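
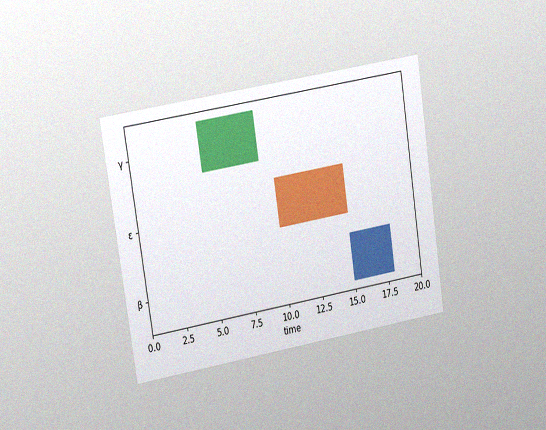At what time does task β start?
15

The chart is tilted about 9° counter-clockwise and viewed slightly from the left, with some photo noise. The β bar begins at t=15.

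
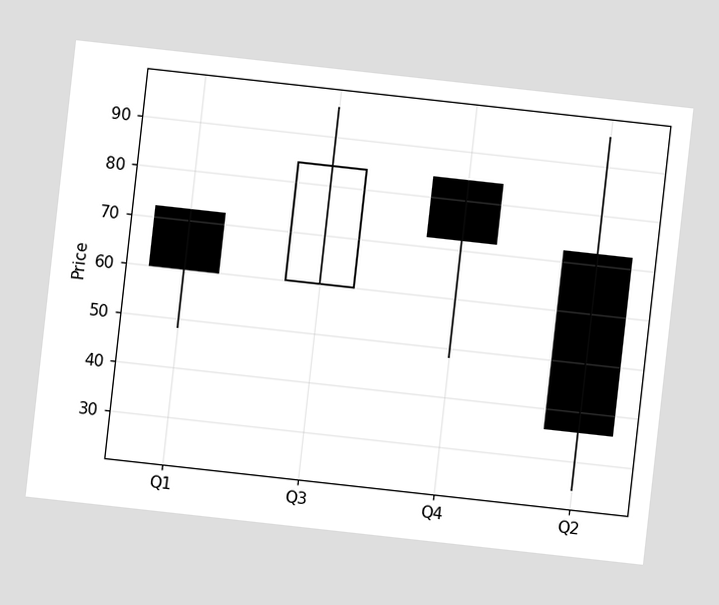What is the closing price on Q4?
The chart is tilted about 6° clockwise. The Q4 candle closes at 72.

72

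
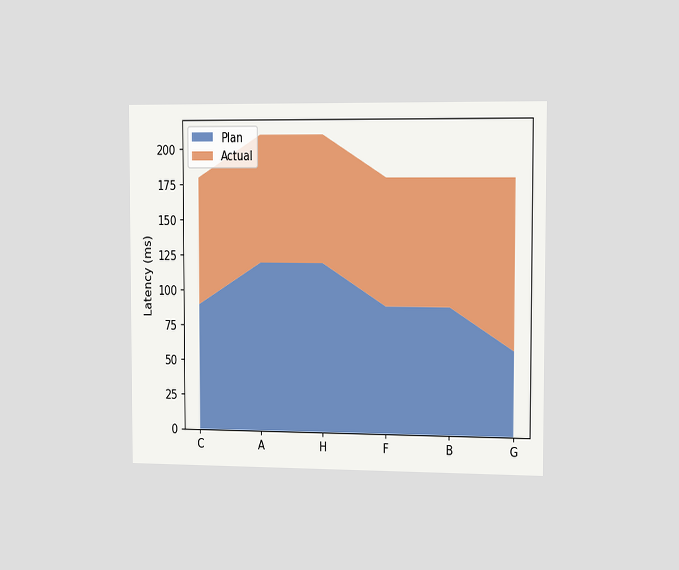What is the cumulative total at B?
The chart is viewed slightly from the right. The stacked total at B reaches 180ms.

180ms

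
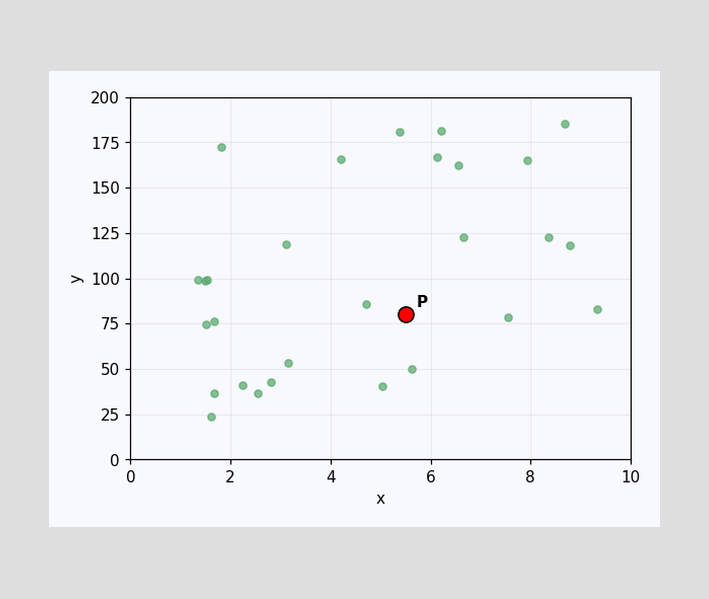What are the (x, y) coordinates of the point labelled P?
(5.5, 80)

Following the gridlines from P to each axis, P sits at (5.5, 80).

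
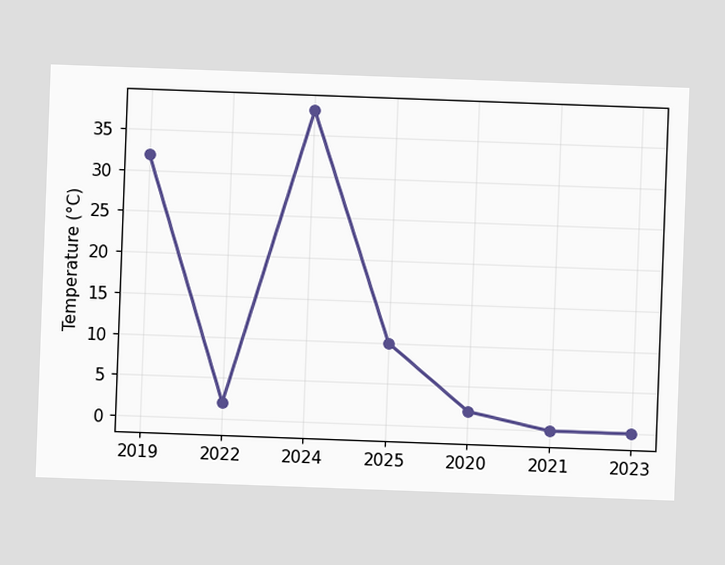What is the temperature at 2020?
2°C

The chart is tilted about 2° clockwise. At 2020, the line is at 2°C.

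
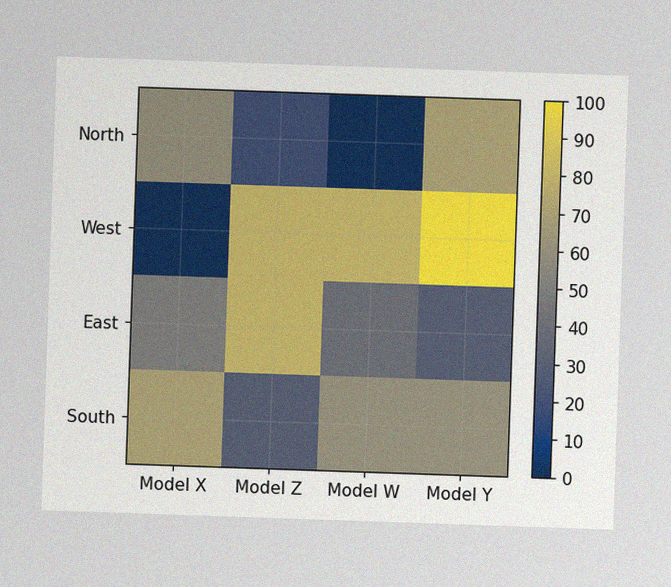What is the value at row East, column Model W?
40

The image has some photo noise and uneven lighting. Matching cell (East, Model W) against the colorbar gives 40.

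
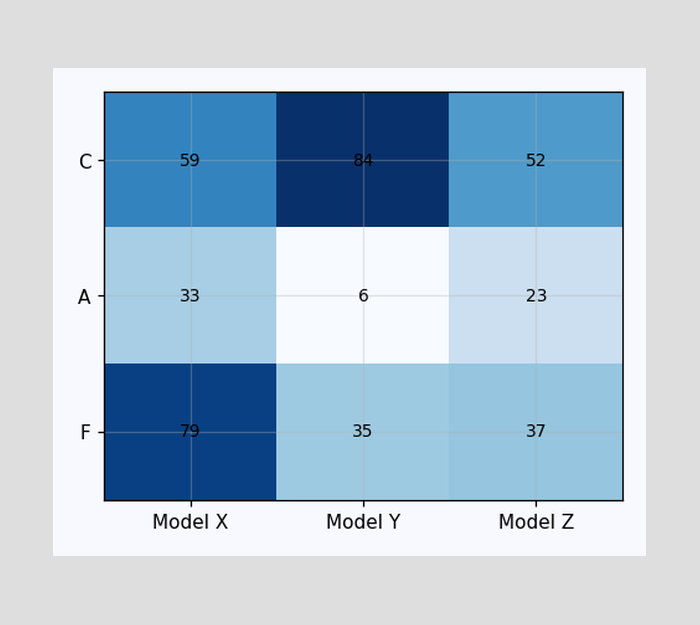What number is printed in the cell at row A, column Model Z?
23

The (A, Model Z) cell reads 23.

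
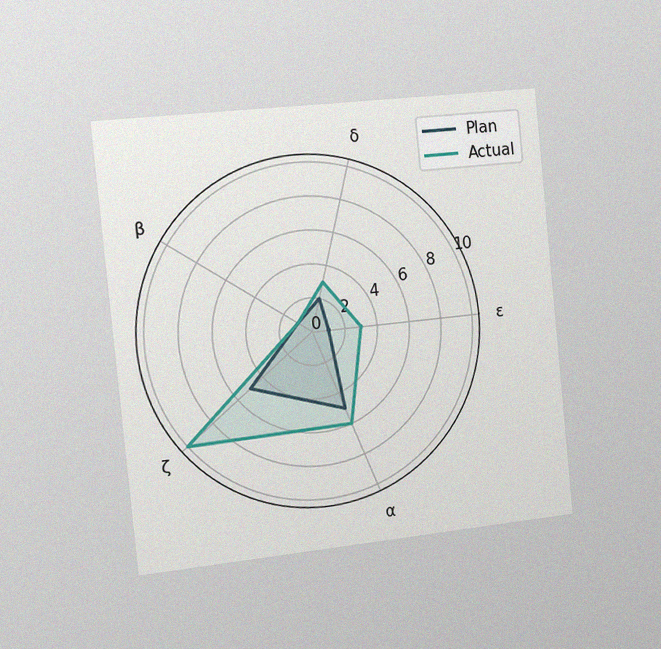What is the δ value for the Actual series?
3

The chart is tilted about 6° counter-clockwise and viewed slightly from the left, with some photo noise. On the δ axis, Actual reaches 3.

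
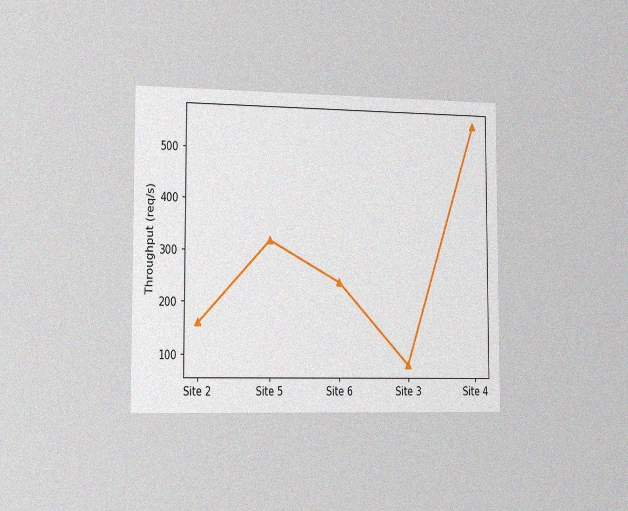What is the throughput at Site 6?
The chart is viewed slightly from the left, with some photo noise. At Site 6, the line is at 240req/s.

240req/s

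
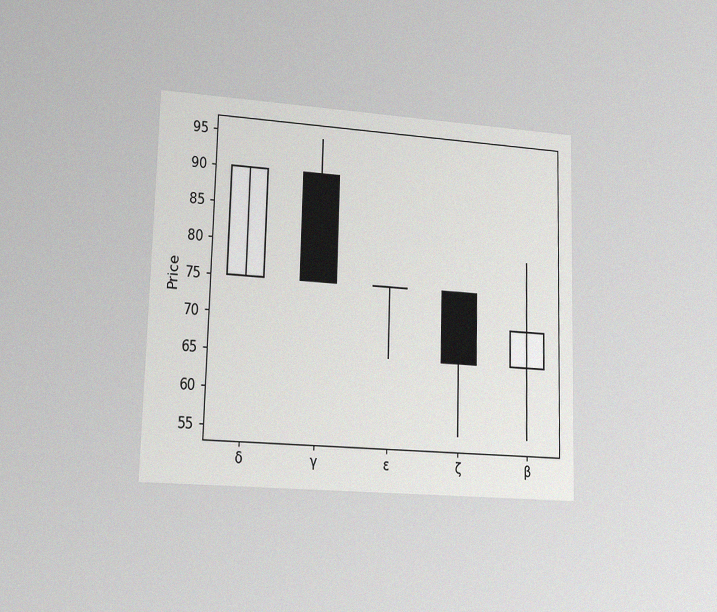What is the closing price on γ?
75

The chart is viewed at a slight angle, with some photo noise. The γ candle closes at 75.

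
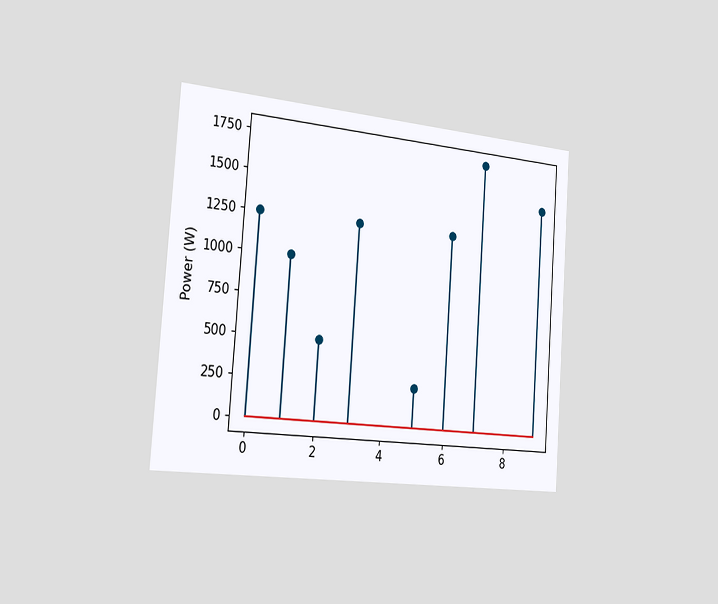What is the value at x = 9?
1500W

The chart is tilted about 4° clockwise and viewed slightly from the left. The stem at x=9 reaches 1500W.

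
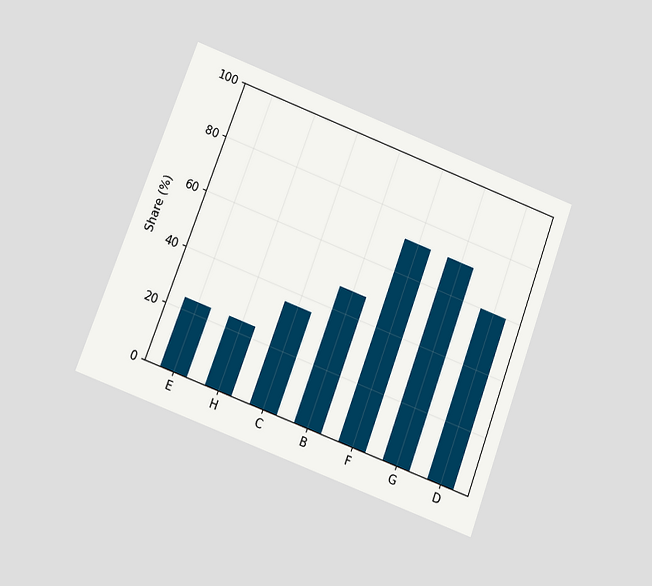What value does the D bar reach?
60%

The chart is tilted about 20° clockwise and viewed slightly from below. Reading along the chart's y-axis, the D bar reaches 60%.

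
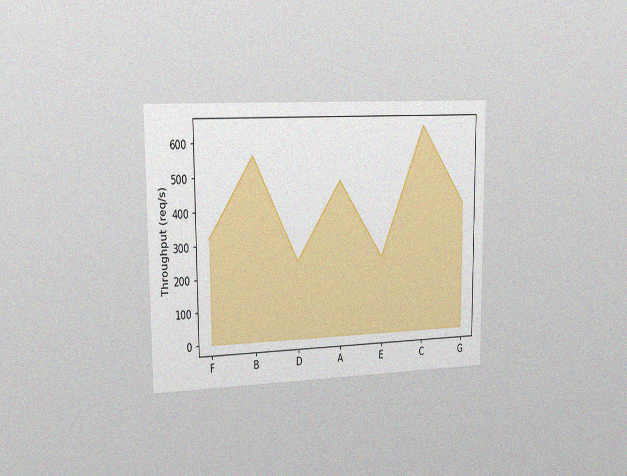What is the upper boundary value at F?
The chart is viewed slightly from the left, with some photo noise. At F the upper boundary is at 320req/s.

320req/s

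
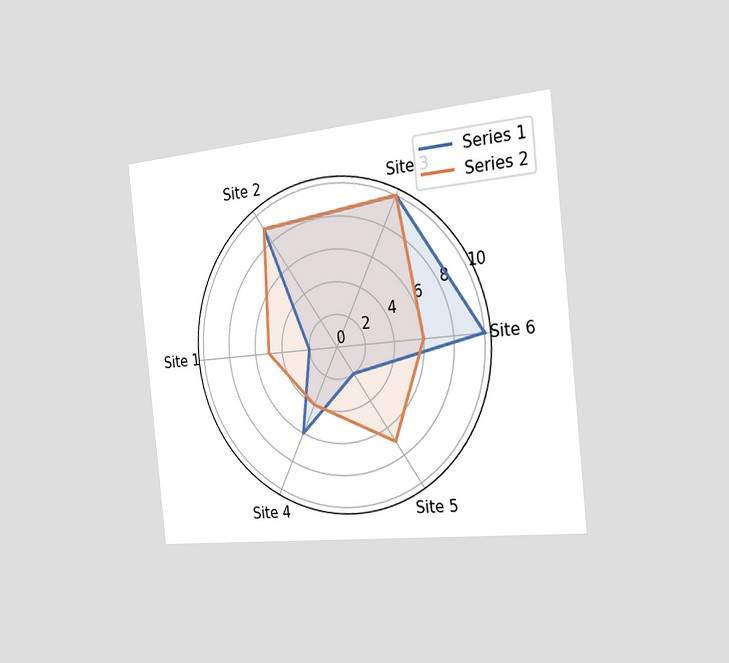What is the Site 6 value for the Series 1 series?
10

The chart is tilted about 6° counter-clockwise and viewed slightly from the right. On the Site 6 axis, Series 1 reaches 10.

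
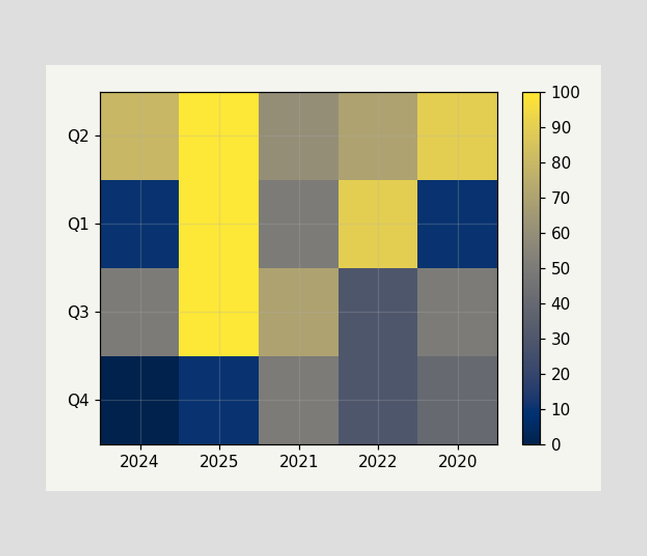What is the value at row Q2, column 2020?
Matching cell (Q2, 2020) against the colorbar gives 90.

90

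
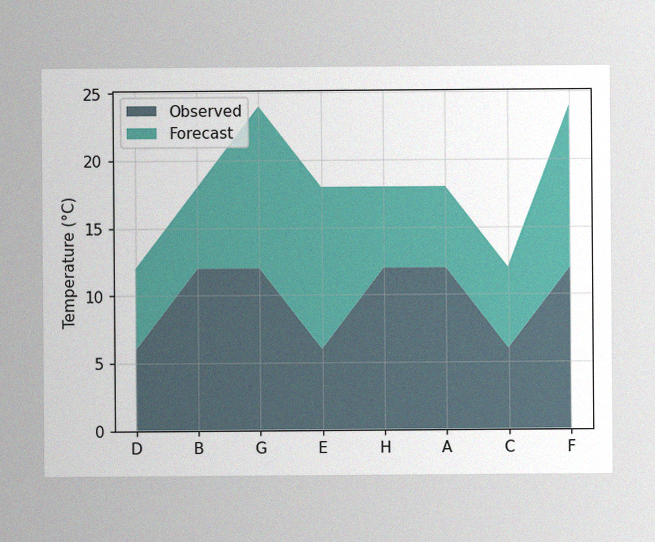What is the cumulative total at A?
18°C

The image has some photo noise and uneven lighting. The stacked total at A reaches 18°C.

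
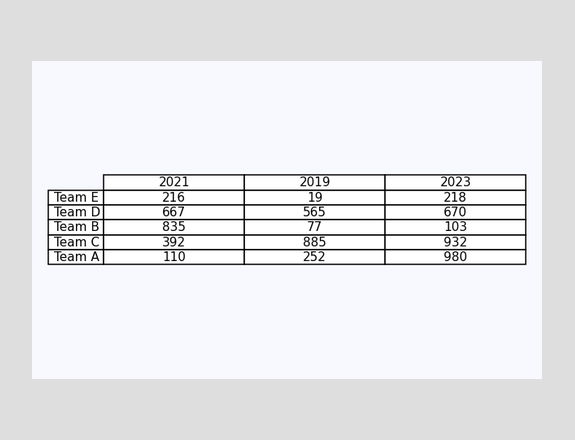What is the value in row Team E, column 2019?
19

The (Team E, 2019) cell reads 19.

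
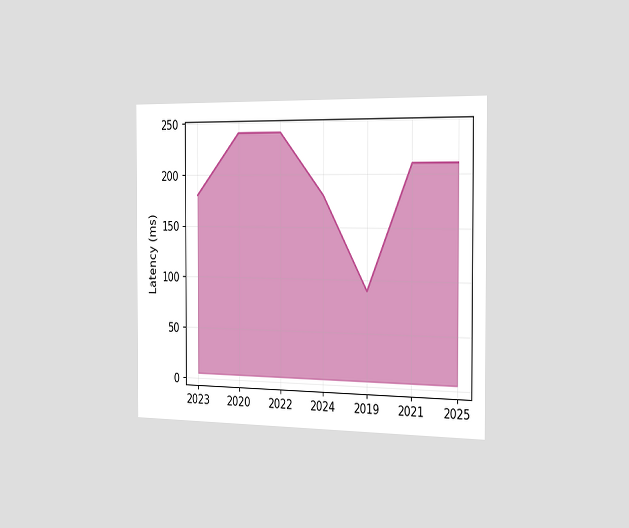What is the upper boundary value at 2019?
The chart is viewed slightly from the right. At 2019 the upper boundary is at 90ms.

90ms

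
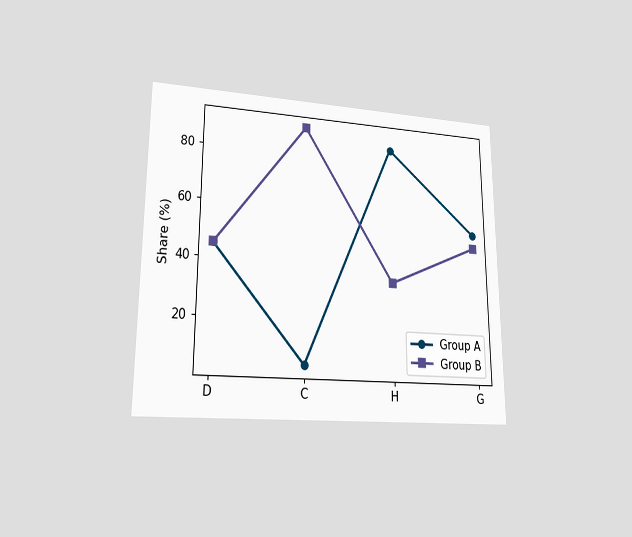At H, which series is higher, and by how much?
The chart is viewed at a slight angle. At H, Group A sits above the other line by 50%.

Group A, by 50%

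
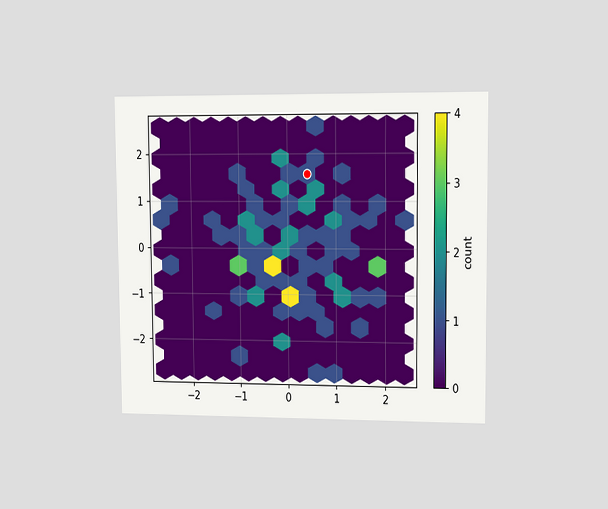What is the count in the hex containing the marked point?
1

The chart is viewed slightly from the right. The marked hex reads 1 on the colorbar.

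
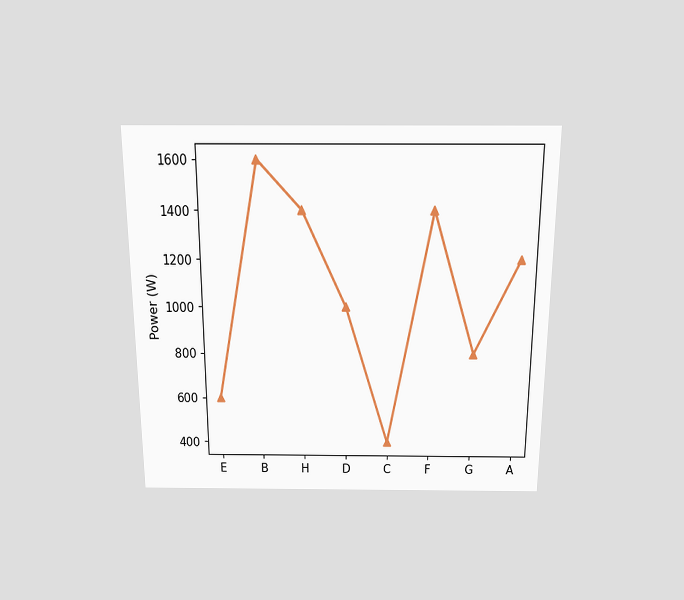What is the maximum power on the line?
The chart is viewed slightly from above. The highest point is at B, and reading across to the y-axis gives 1600W.

1600W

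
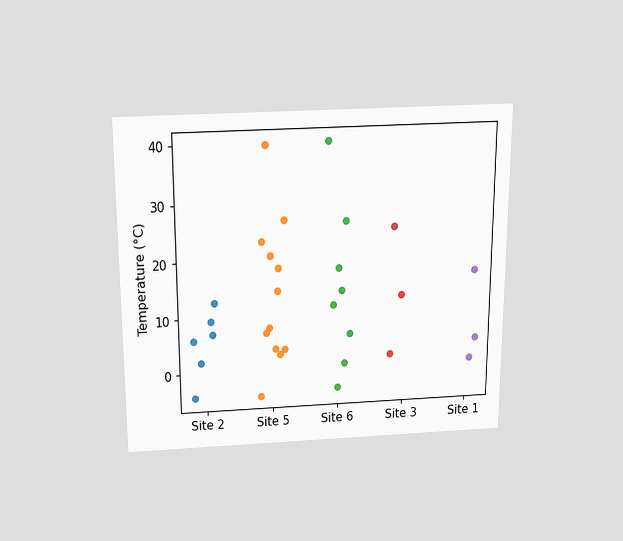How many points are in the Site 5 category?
The chart is viewed slightly from above. Counting the markers in the Site 5 column gives 12.

12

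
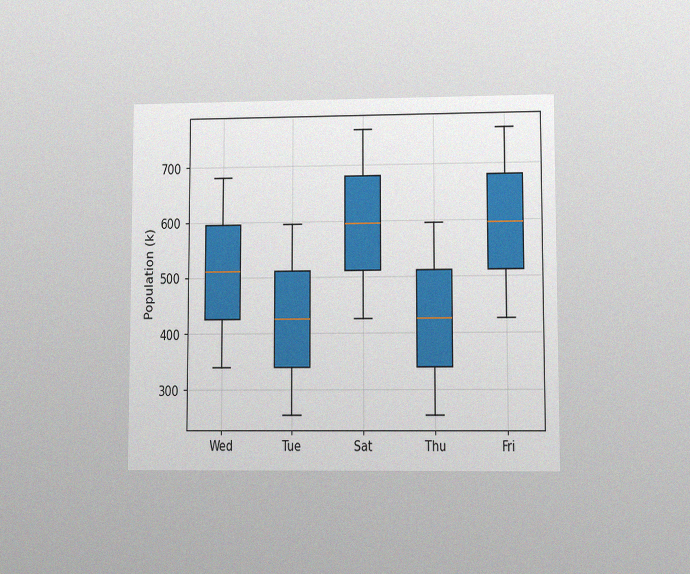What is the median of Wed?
510k

The chart is viewed at a slight angle, with some photo noise. The median line in the Wed box sits at 510k.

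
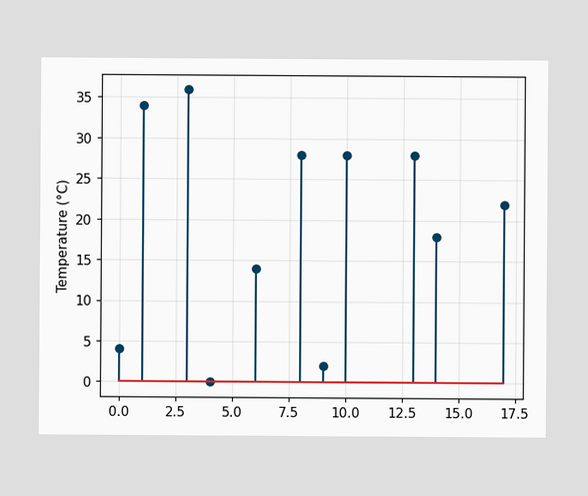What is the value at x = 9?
2°C

The stem at x=9 reaches 2°C.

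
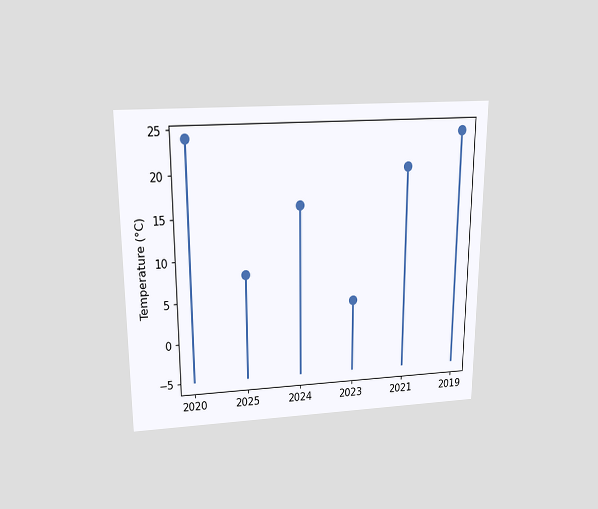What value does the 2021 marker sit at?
20°C

The chart is viewed slightly from above. The 2021 marker sits at 20°C.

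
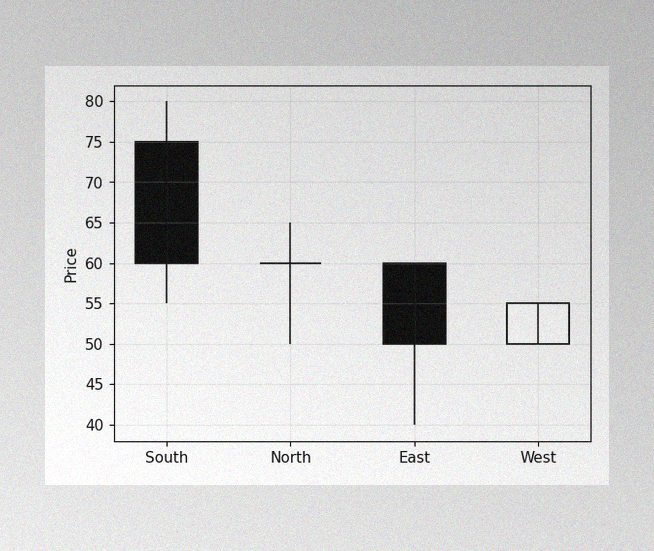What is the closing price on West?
55

The image has some photo noise and uneven lighting. The West candle closes at 55.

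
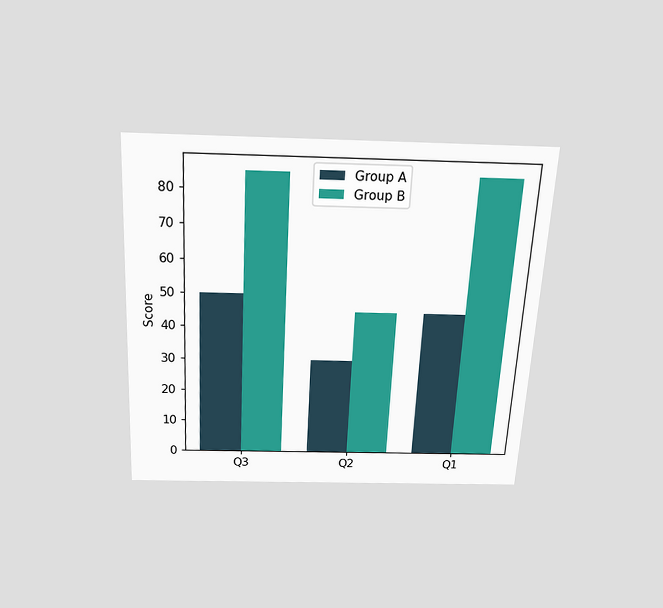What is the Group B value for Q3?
The chart is tilted about 3° clockwise and viewed slightly from above. The Group B bar at Q3 reaches 85 on the y-axis.

85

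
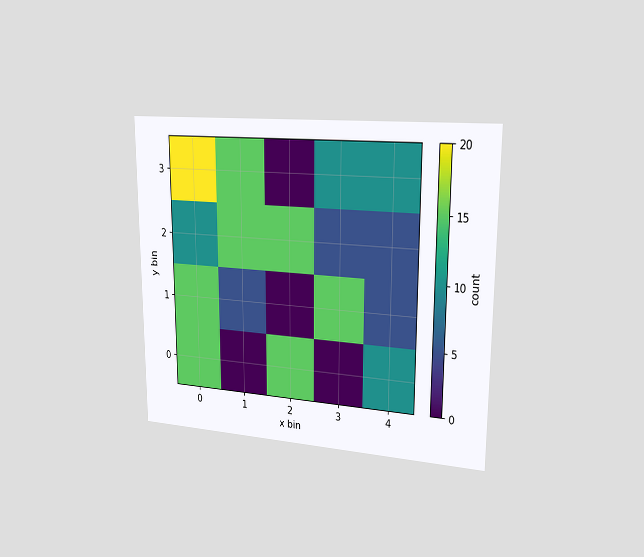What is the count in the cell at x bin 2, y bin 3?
0

The chart is viewed slightly from the right. Matching the cell (2, 3) against the colorbar gives 0.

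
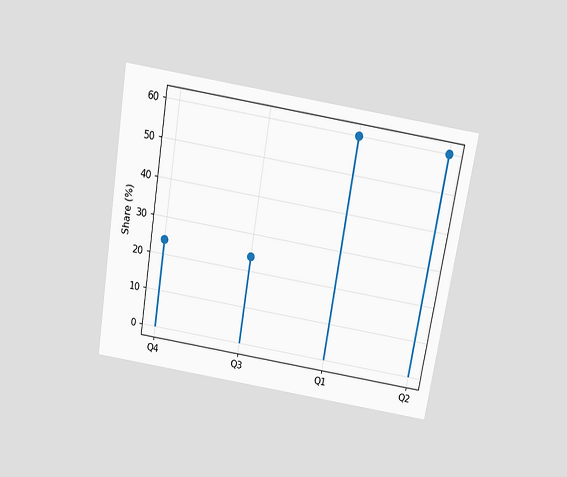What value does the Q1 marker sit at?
60%

The chart is tilted about 9° clockwise and viewed slightly from above. The Q1 marker sits at 60%.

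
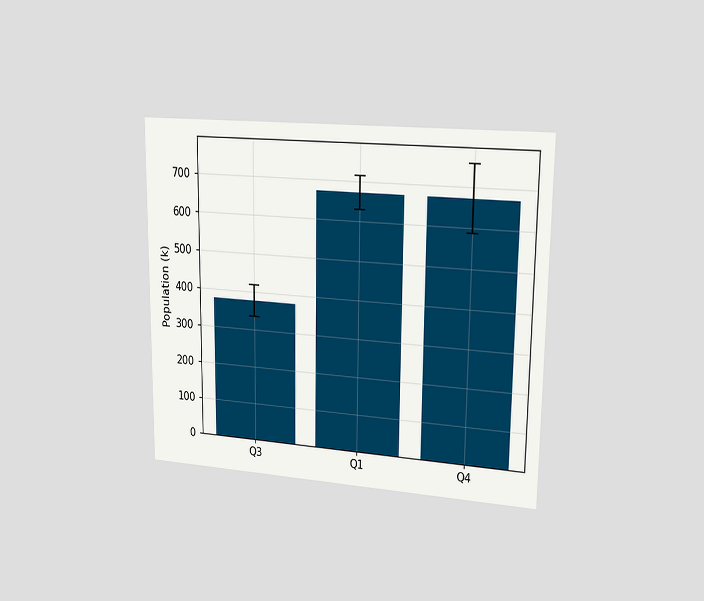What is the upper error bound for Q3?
420k

The chart is viewed slightly from the right. The Q3 bar's upper whisker reaches 420k.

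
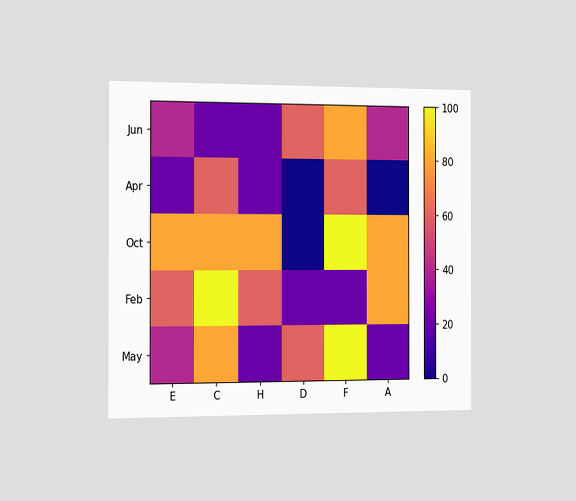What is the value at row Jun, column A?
40

The chart is viewed slightly from the left. Matching cell (Jun, A) against the colorbar gives 40.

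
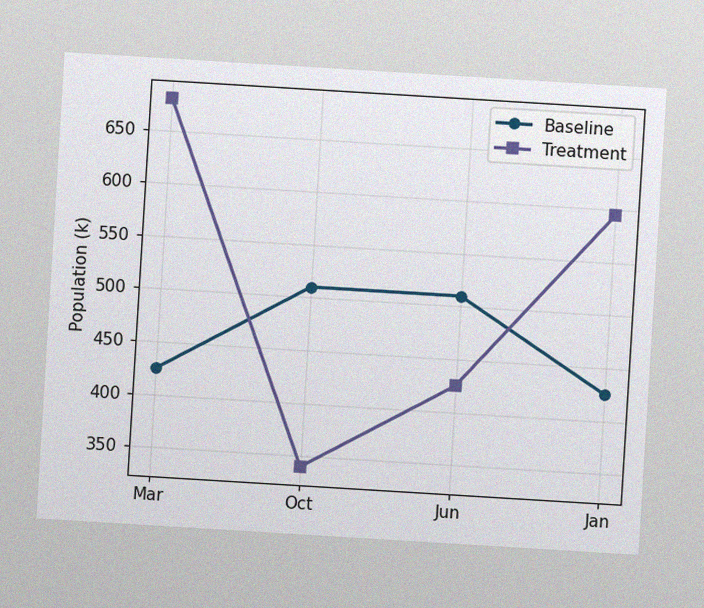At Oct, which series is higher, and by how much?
The chart is tilted about 3° clockwise, with some photo noise. At Oct, Baseline sits above the other line by 170k.

Baseline, by 170k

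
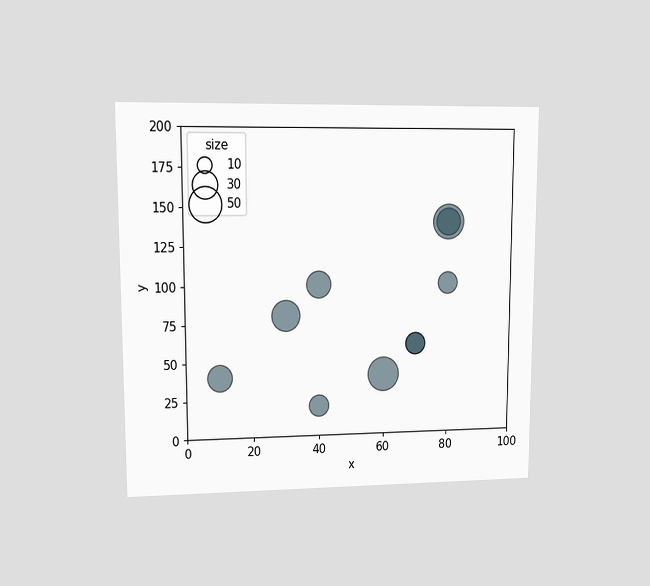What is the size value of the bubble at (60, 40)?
50

The chart is viewed at a slight angle. Matching the bubble at (60, 40) against the size legend gives 50.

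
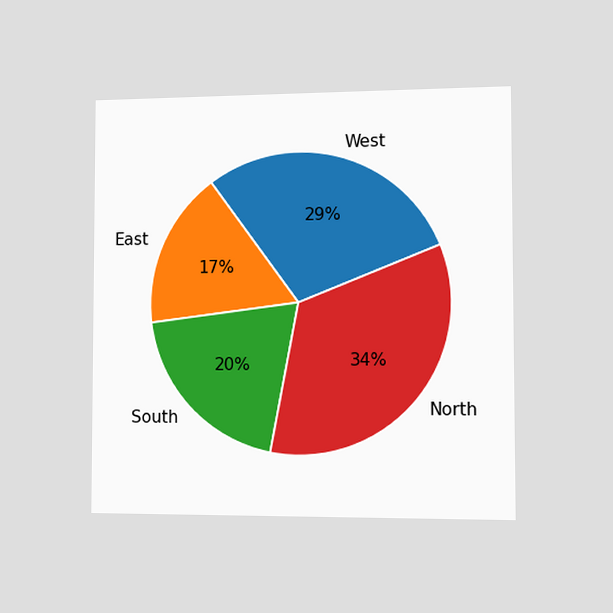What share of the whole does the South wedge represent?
20%

The chart is viewed slightly from the right. The South slice takes up 20% of the pie.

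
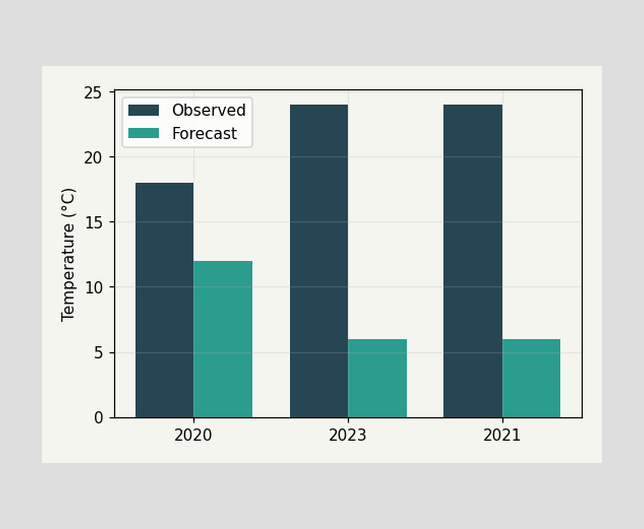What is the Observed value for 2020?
18°C

The Observed bar at 2020 reaches 18°C on the y-axis.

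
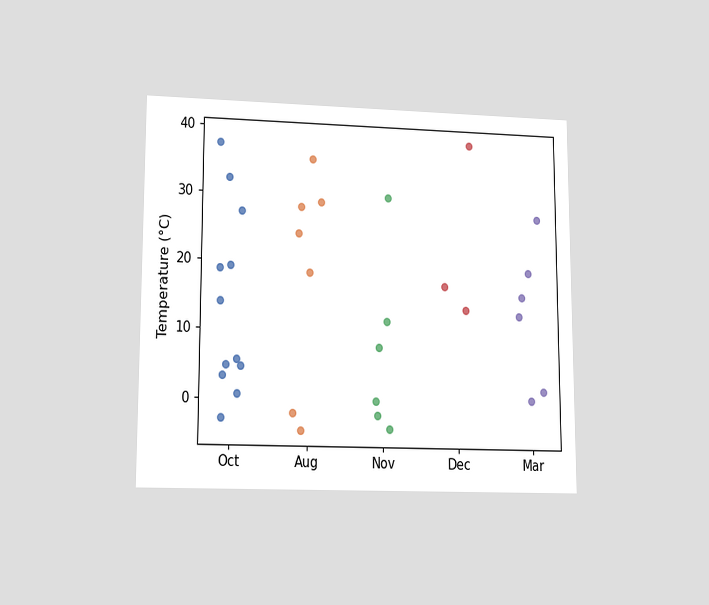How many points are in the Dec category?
3

The chart is viewed at a slight angle. Counting the markers in the Dec column gives 3.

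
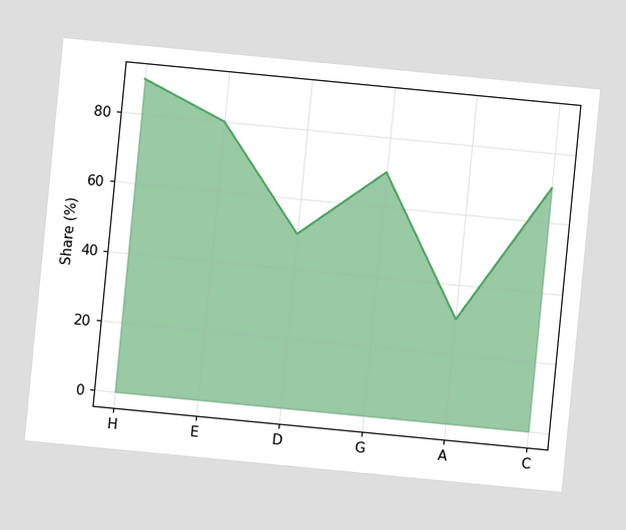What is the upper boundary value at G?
The chart is tilted about 5° clockwise. At G the upper boundary is at 70%.

70%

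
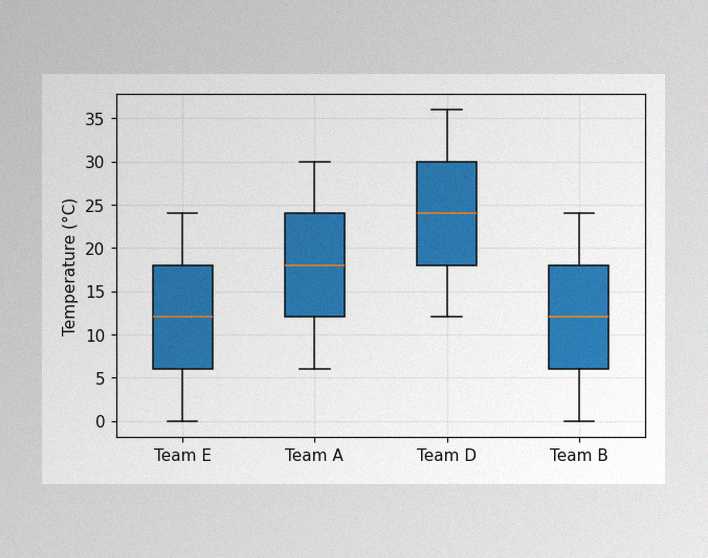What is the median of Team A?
18°C

The image has some photo noise and uneven lighting. The median line in the Team A box sits at 18°C.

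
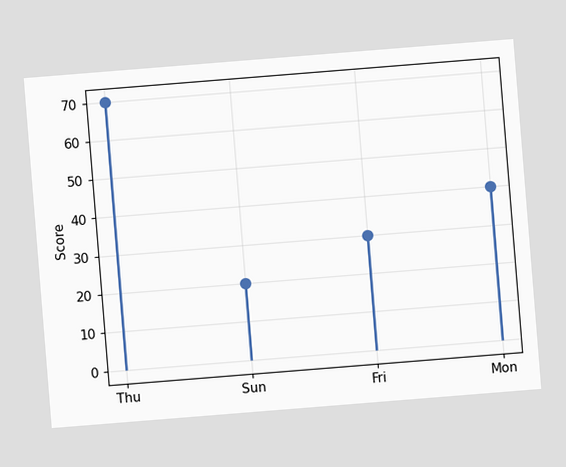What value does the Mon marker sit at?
The chart is tilted about 5° counter-clockwise. The Mon marker sits at 40.

40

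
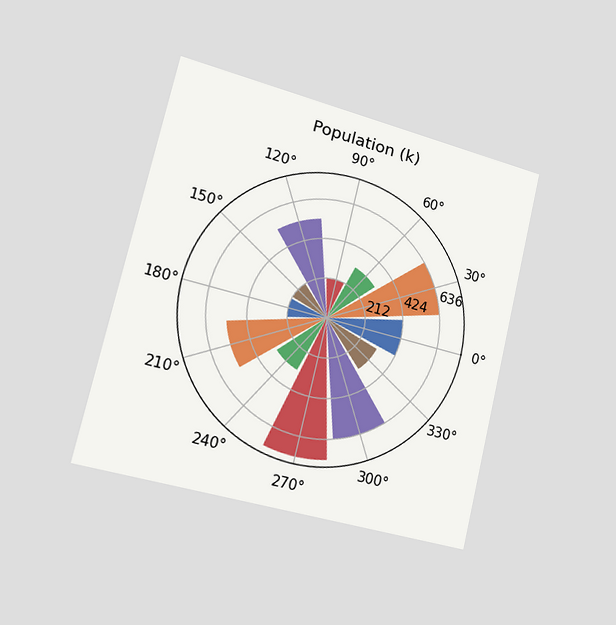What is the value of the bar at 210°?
The chart is tilted about 13° clockwise and viewed slightly from the left. The bar at 210° reaches 530k on the radial axis.

530k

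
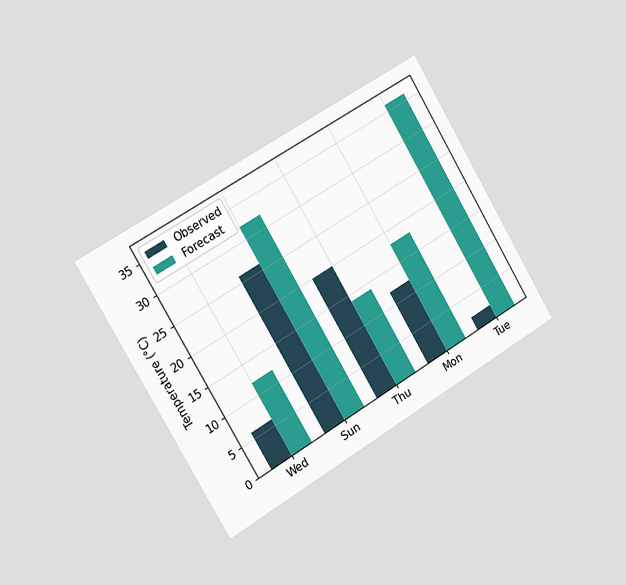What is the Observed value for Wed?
6°C

The chart is tilted about 31° counter-clockwise and viewed slightly from the left. The Observed bar at Wed reaches 6°C on the y-axis.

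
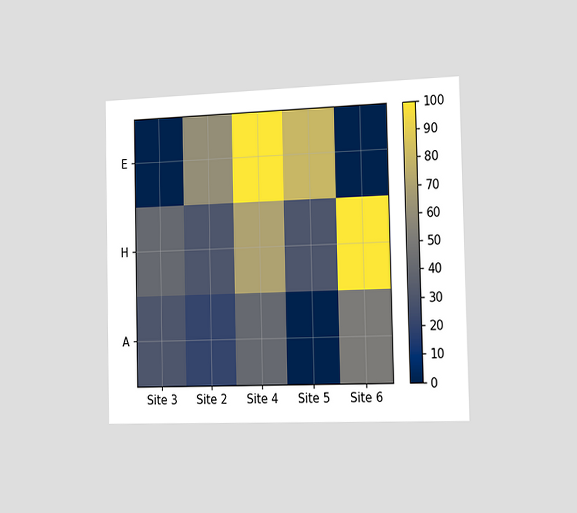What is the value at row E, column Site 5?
80

The chart is viewed slightly from the right. Matching cell (E, Site 5) against the colorbar gives 80.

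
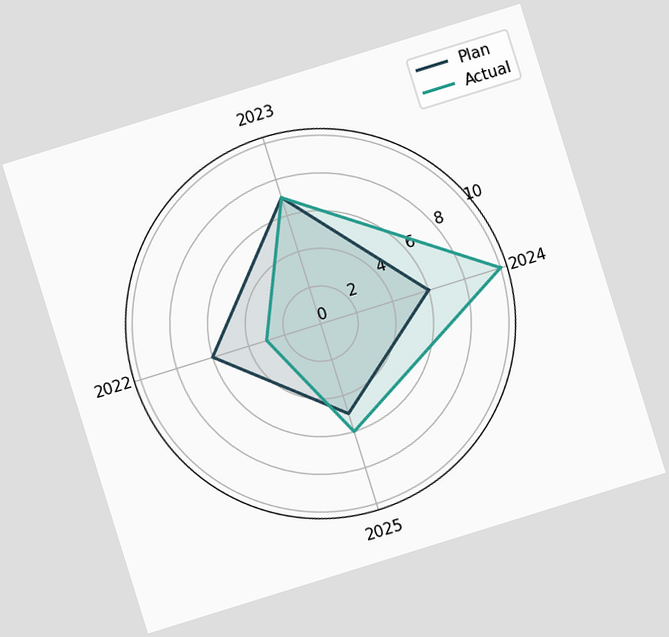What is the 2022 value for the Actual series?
The chart is tilted about 17° counter-clockwise. On the 2022 axis, Actual reaches 3.

3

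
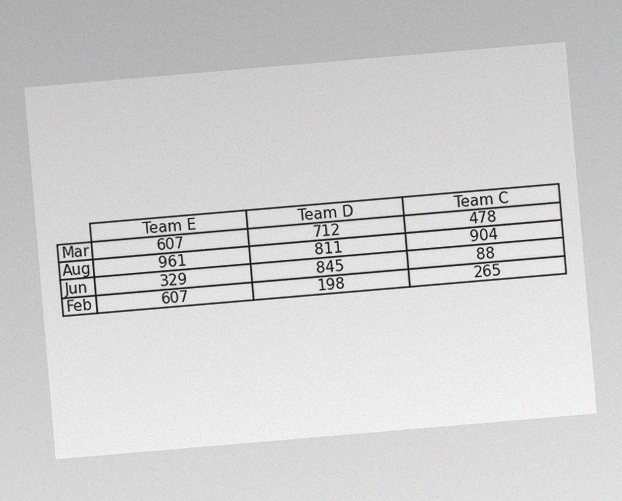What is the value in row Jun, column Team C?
The chart is tilted about 5° counter-clockwise, with some photo noise. The (Jun, Team C) cell reads 88.

88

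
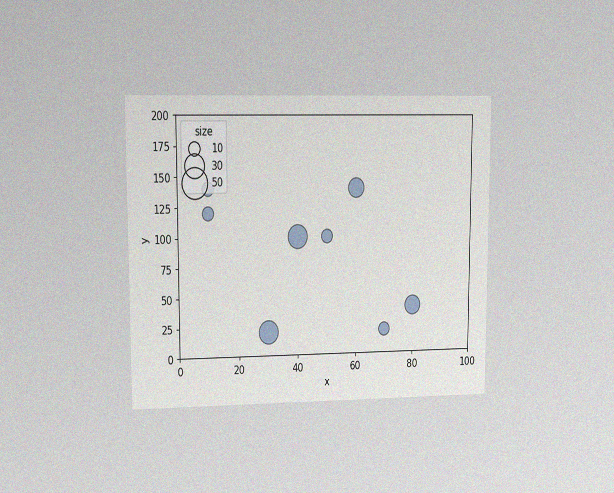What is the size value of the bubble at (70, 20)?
10

The chart is viewed at a slight angle, with some photo noise. Matching the bubble at (70, 20) against the size legend gives 10.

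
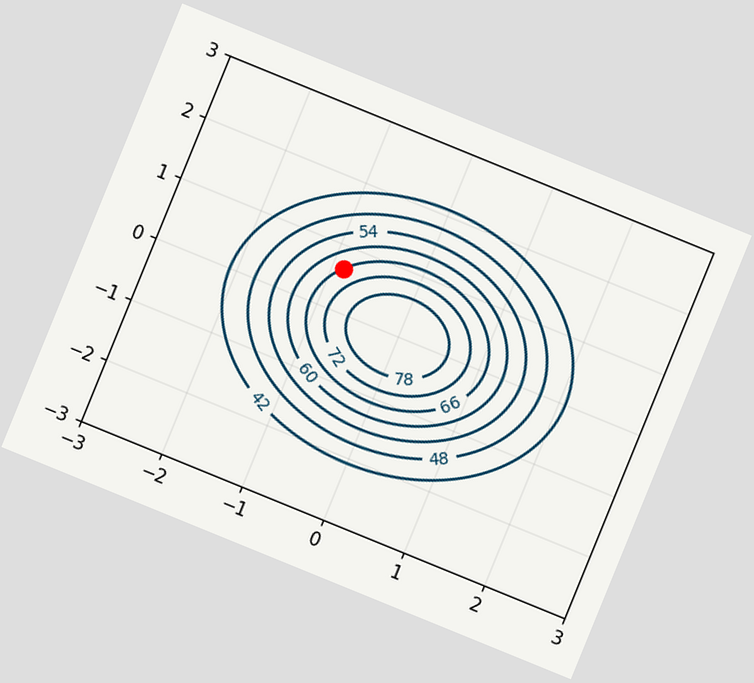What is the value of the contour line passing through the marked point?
The chart is tilted about 22° clockwise. The marked point sits on the contour labelled 66.

66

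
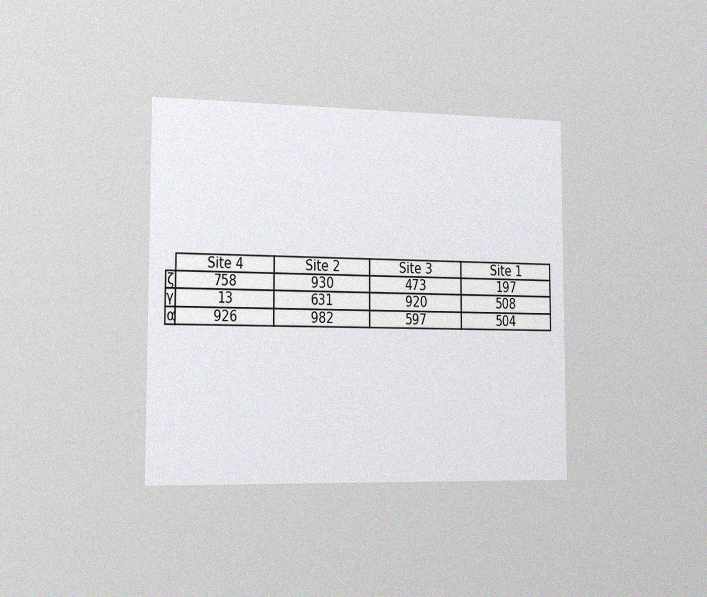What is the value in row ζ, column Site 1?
197

The chart is viewed slightly from the left, with some photo noise. The (ζ, Site 1) cell reads 197.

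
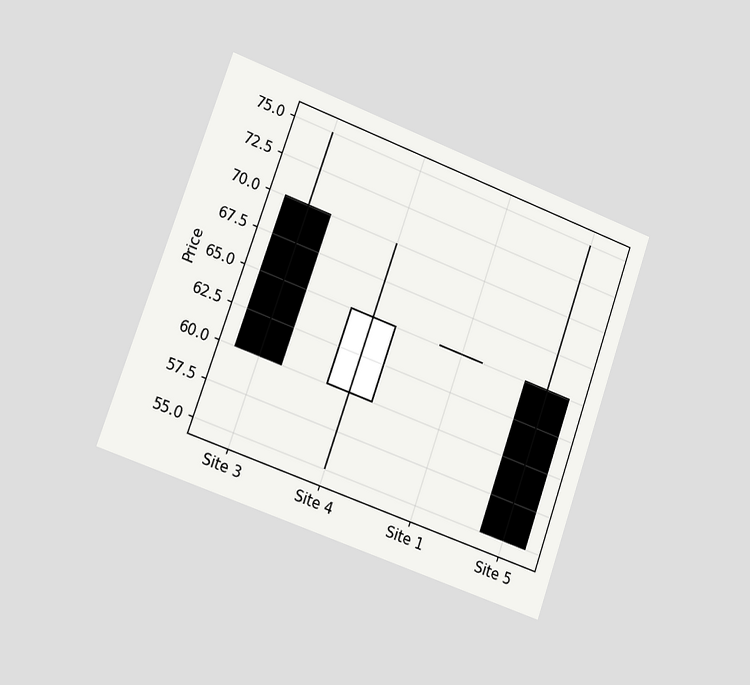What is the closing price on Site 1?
65

The chart is tilted about 19° clockwise and viewed slightly from the left. The Site 1 candle closes at 65.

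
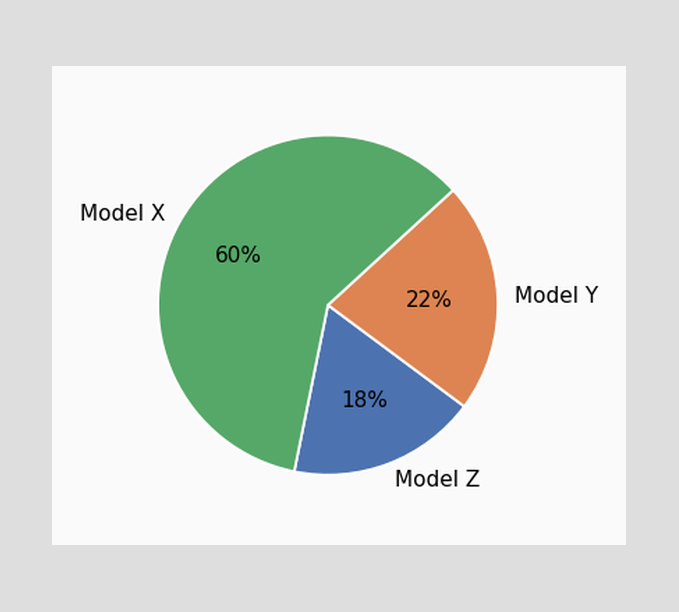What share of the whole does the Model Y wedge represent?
The Model Y slice takes up 22% of the pie.

22%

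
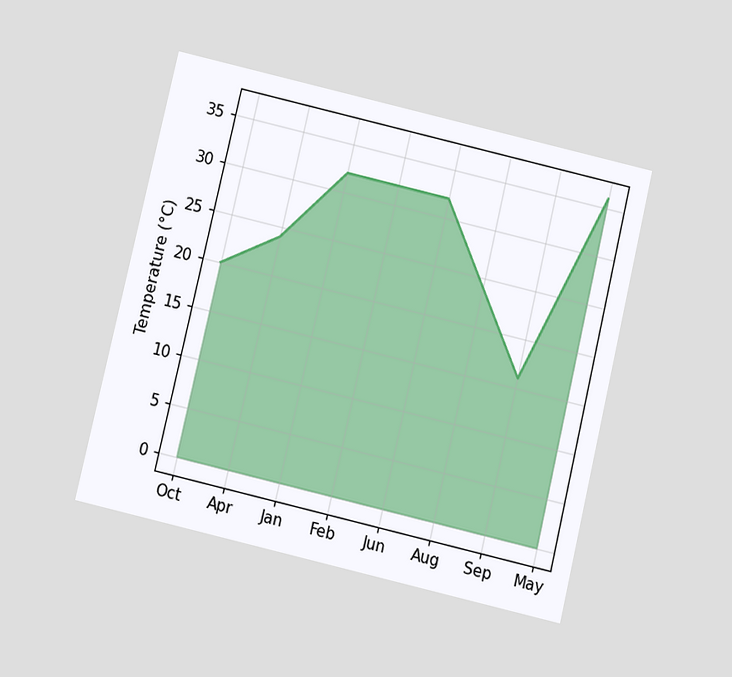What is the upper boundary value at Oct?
The chart is tilted about 13° clockwise and viewed slightly from below. At Oct the upper boundary is at 20°C.

20°C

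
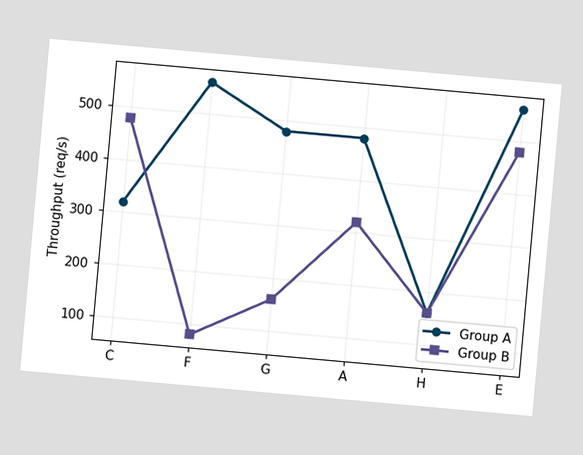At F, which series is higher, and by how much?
Group A, by 480req/s

The chart is tilted about 5° clockwise. At F, Group A sits above the other line by 480req/s.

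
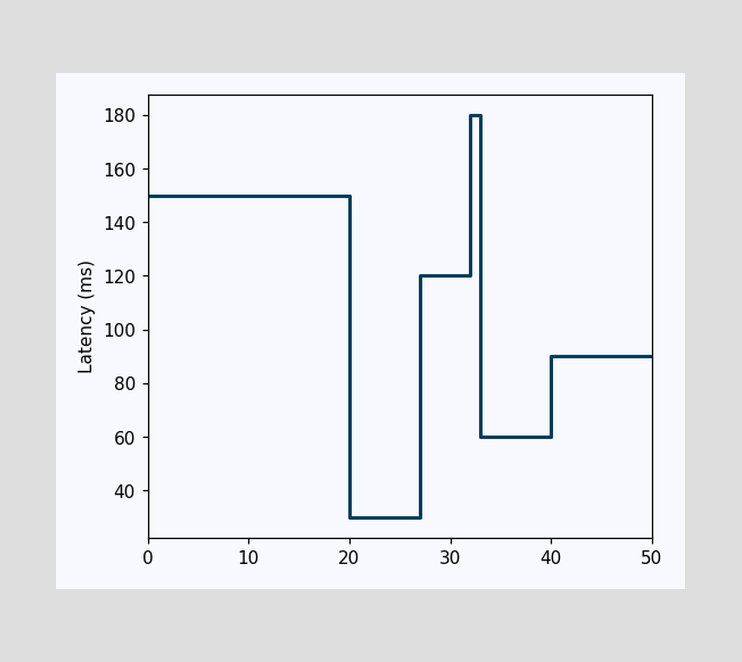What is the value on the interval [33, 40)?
On [33, 40) the step sits at 60ms.

60ms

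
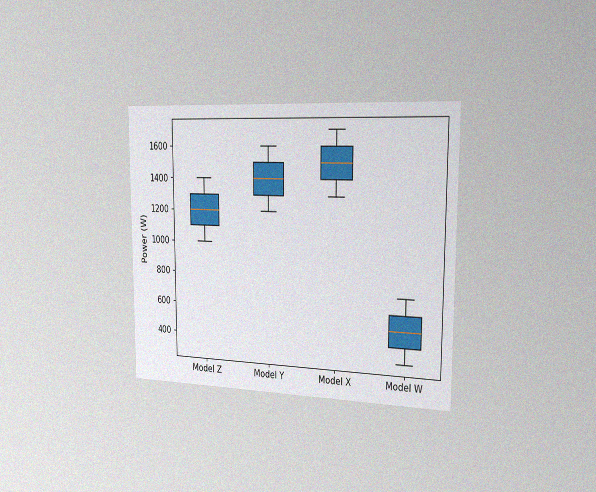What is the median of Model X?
The chart is viewed slightly from the right, with some photo noise. The median line in the Model X box sits at 1500W.

1500W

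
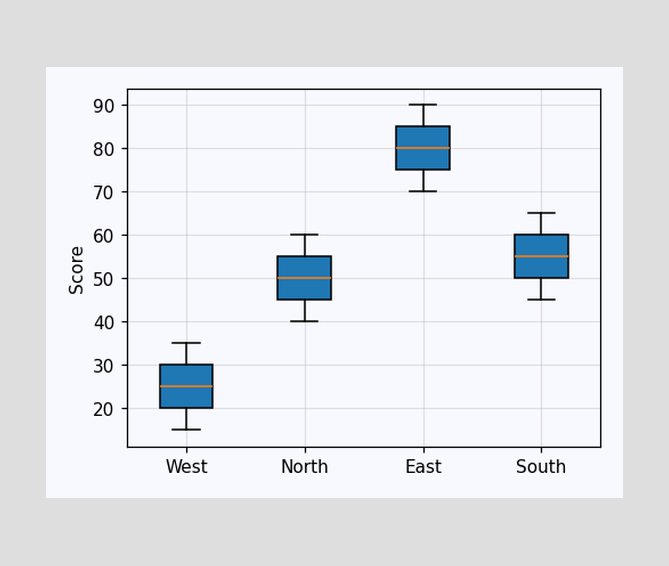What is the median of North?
The median line in the North box sits at 50.

50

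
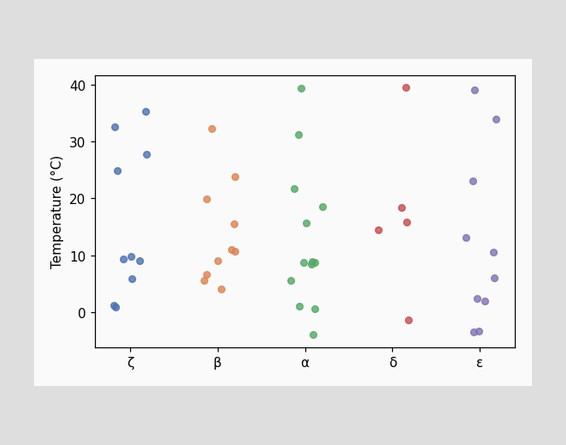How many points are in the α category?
Counting the markers in the α column gives 13.

13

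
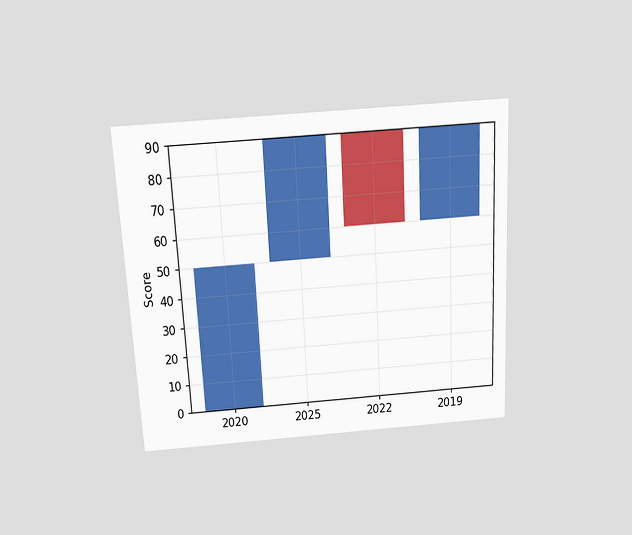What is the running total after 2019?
90

The chart is tilted about 3° counter-clockwise and viewed slightly from above. After 2019 the running total reaches 90.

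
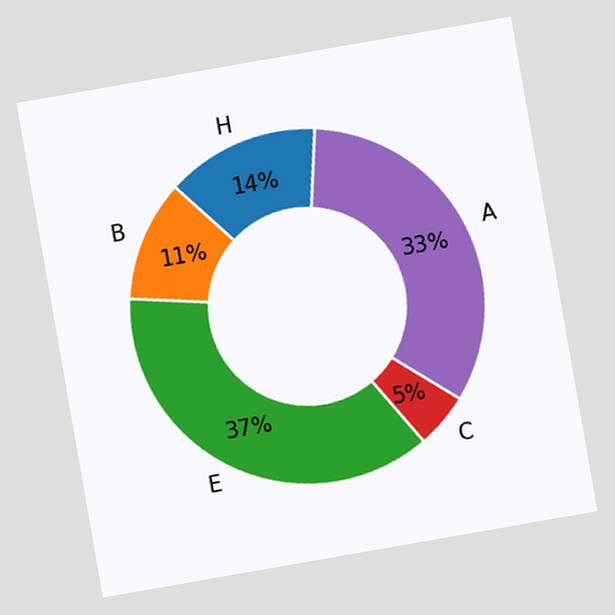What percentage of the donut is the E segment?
37%

The chart is tilted about 10° counter-clockwise. The E segment takes up 37% of the ring.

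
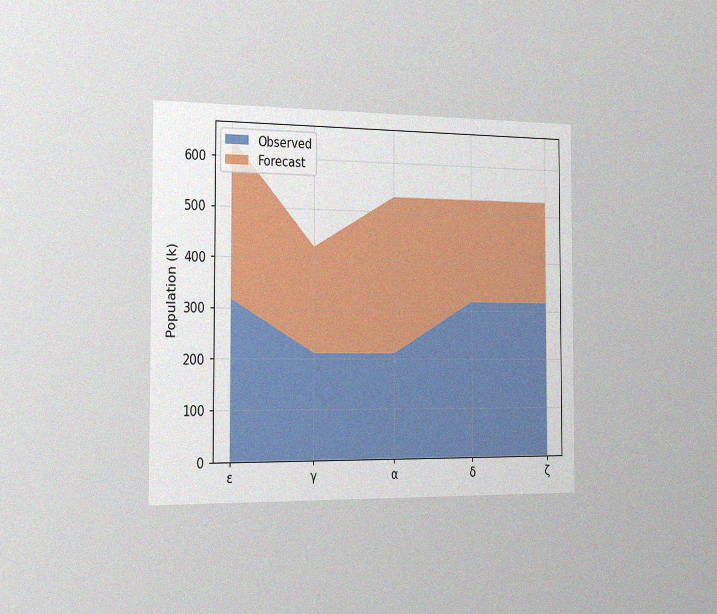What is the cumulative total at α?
The chart is viewed slightly from the left, with some photo noise. The stacked total at α reaches 530k.

530k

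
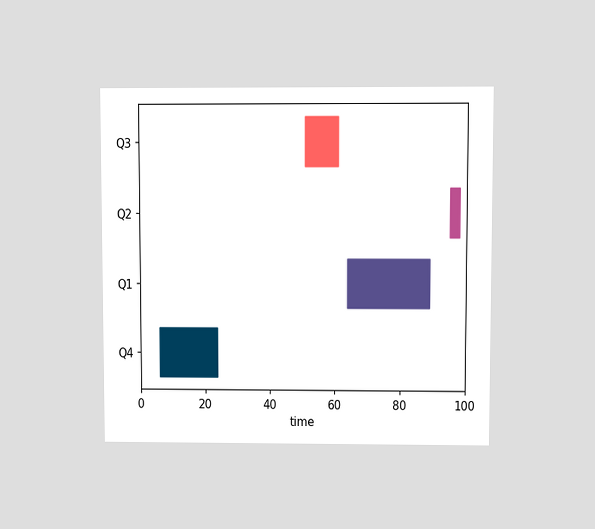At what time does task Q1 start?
64

The chart is viewed at a slight angle. The Q1 bar begins at t=64.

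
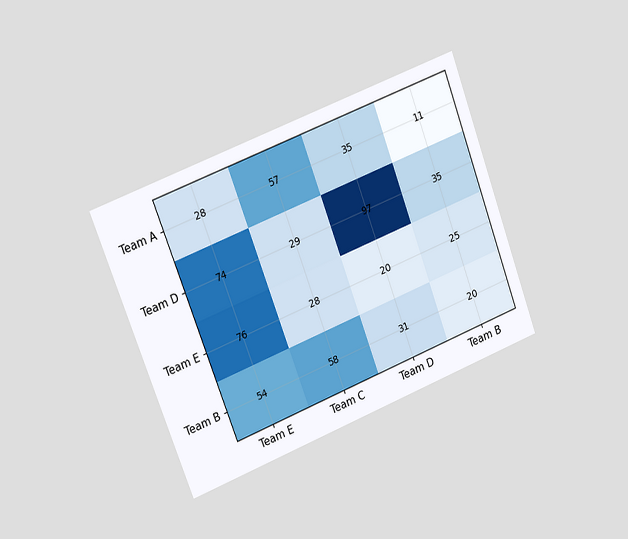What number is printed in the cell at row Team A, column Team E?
28

The chart is tilted about 21° counter-clockwise and viewed slightly from the left. The (Team A, Team E) cell reads 28.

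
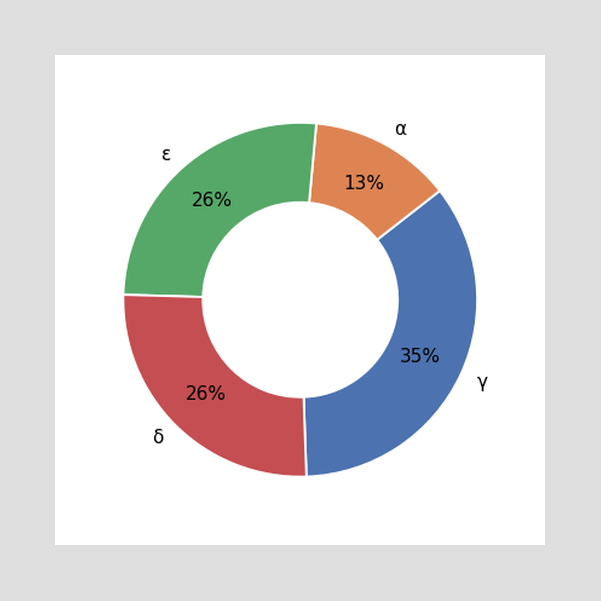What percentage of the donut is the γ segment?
The γ segment takes up 35% of the ring.

35%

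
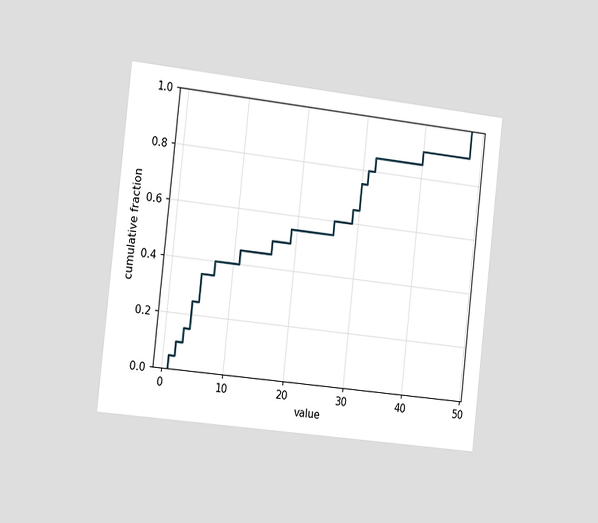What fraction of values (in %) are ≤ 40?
The chart is tilted about 6° clockwise and viewed slightly from the left. At x=40 the ECDF step is at 90%.

90%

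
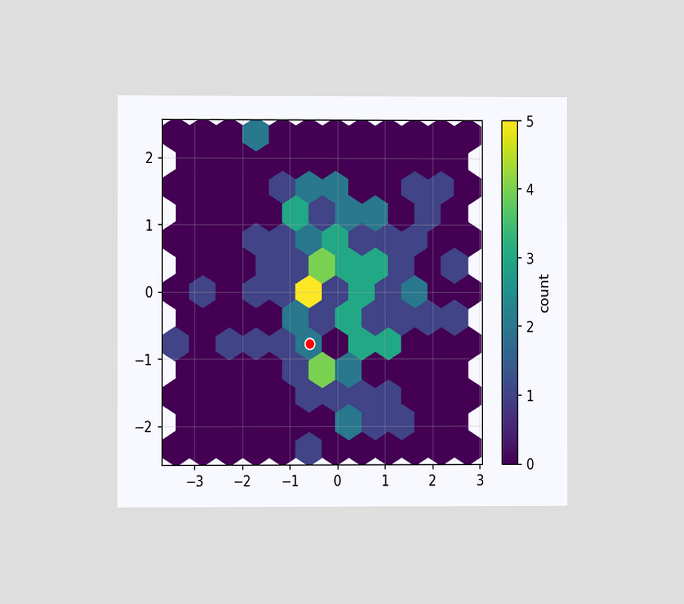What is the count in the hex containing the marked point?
2

The chart is viewed at a slight angle. The marked hex reads 2 on the colorbar.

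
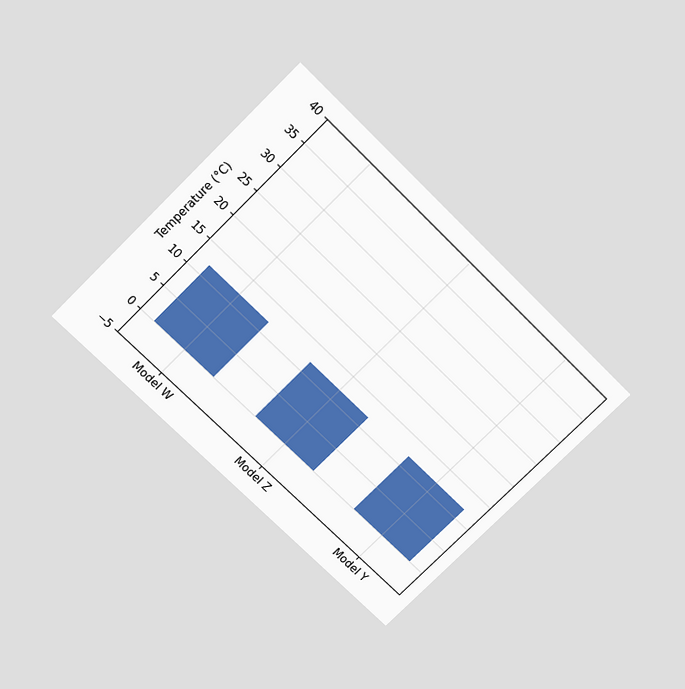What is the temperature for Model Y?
The chart is tilted about 45° clockwise and viewed slightly from above. Reading along the chart's y-axis, the Model Y bar reaches 12°C.

12°C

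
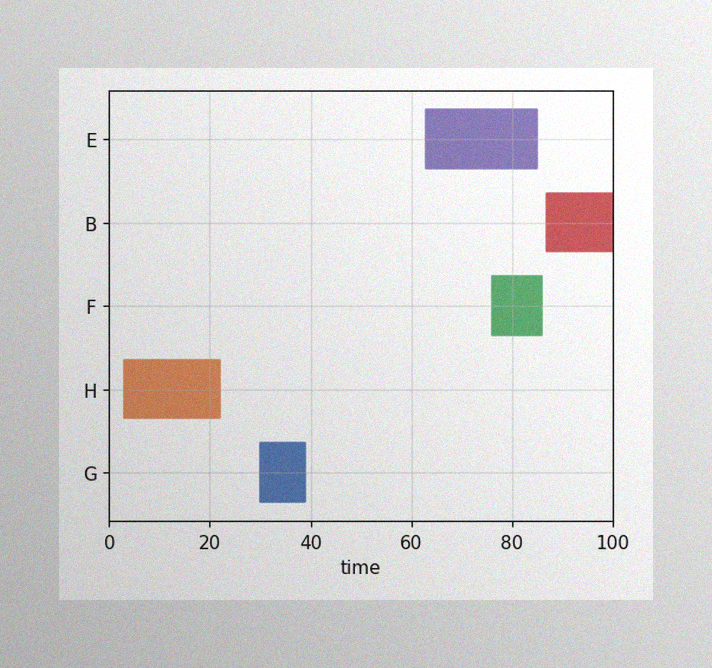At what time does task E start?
63

The image has some photo noise and uneven lighting. The E bar begins at t=63.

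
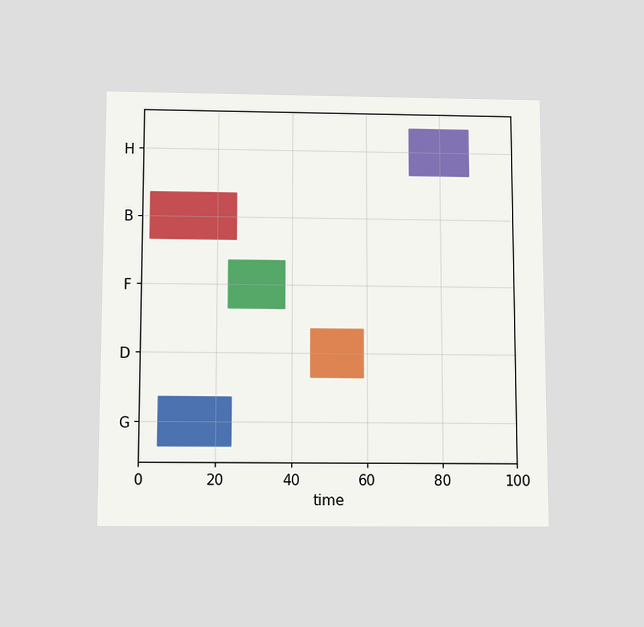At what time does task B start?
2

The chart is viewed slightly from below. The B bar begins at t=2.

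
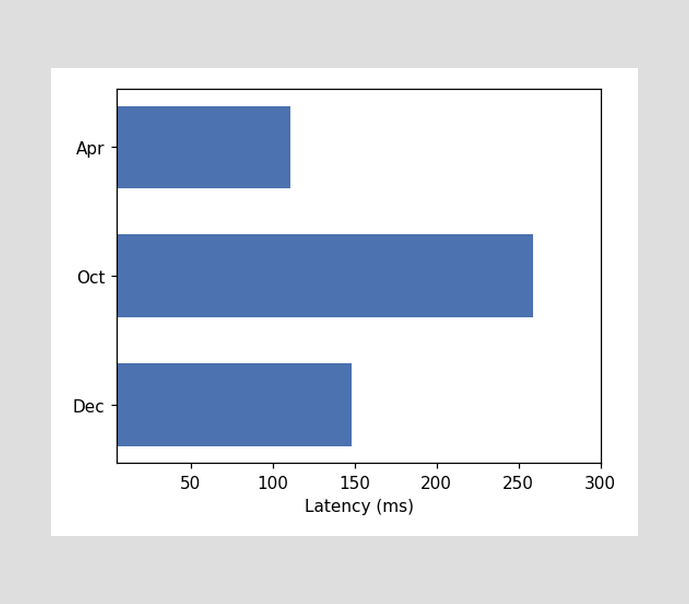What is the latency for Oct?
259ms

Reading along the chart's x-axis, the Oct bar reaches 259ms.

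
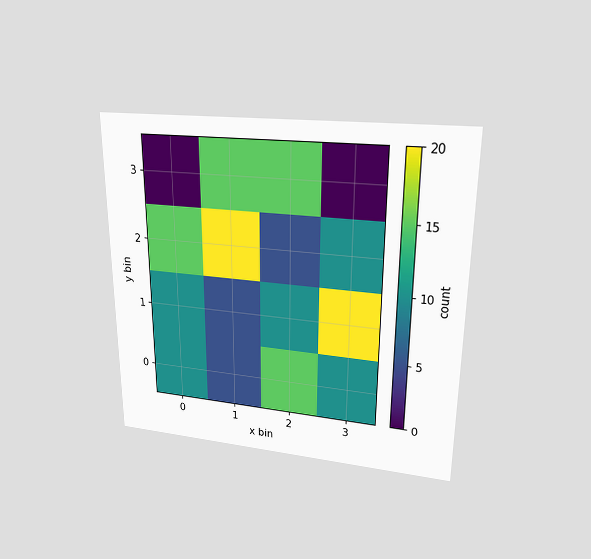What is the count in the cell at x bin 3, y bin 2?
10

The chart is viewed slightly from above. Matching the cell (3, 2) against the colorbar gives 10.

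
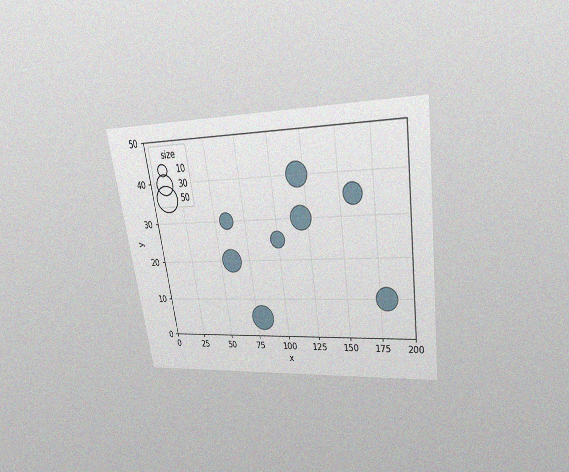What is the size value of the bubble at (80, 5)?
The chart is tilted about 8° counter-clockwise and viewed slightly from above, with some photo noise. Matching the bubble at (80, 5) against the size legend gives 50.

50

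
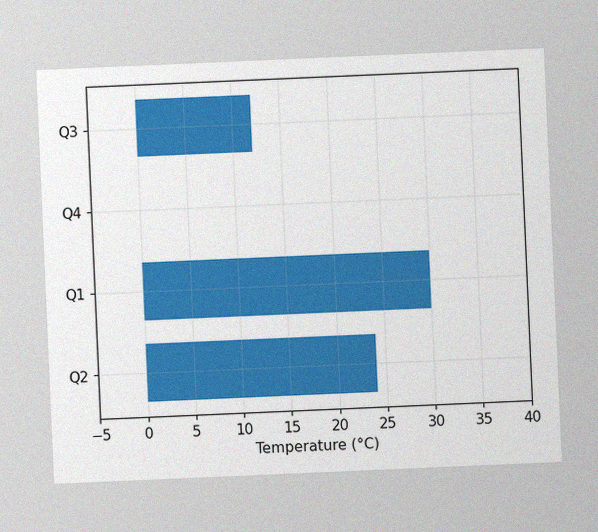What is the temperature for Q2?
The chart is tilted about 2° counter-clockwise, with some photo noise. Reading along the chart's x-axis, the Q2 bar reaches 24°C.

24°C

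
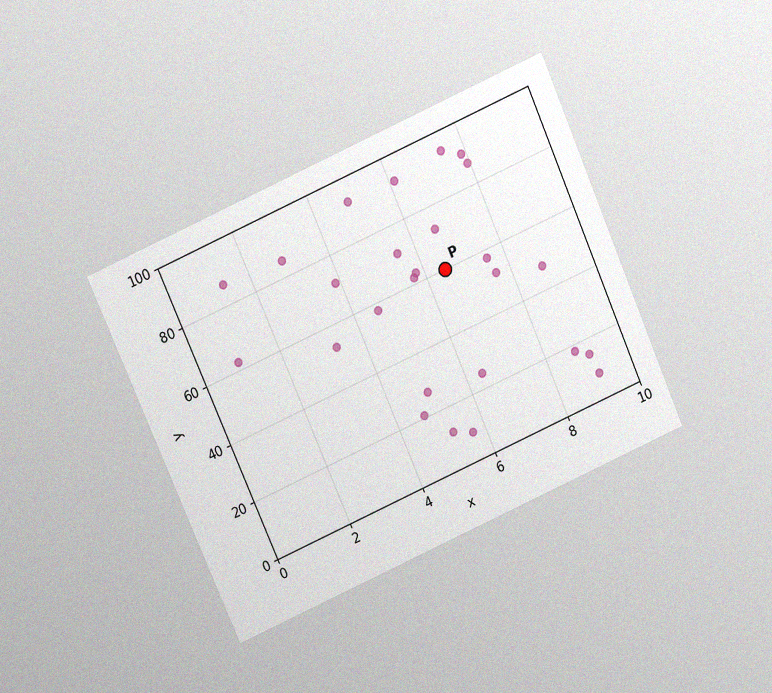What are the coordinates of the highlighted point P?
The chart is tilted about 24° counter-clockwise and viewed slightly from above, with some photo noise. Following the gridlines from P to each axis, P sits at (6.5, 60).

(6.5, 60)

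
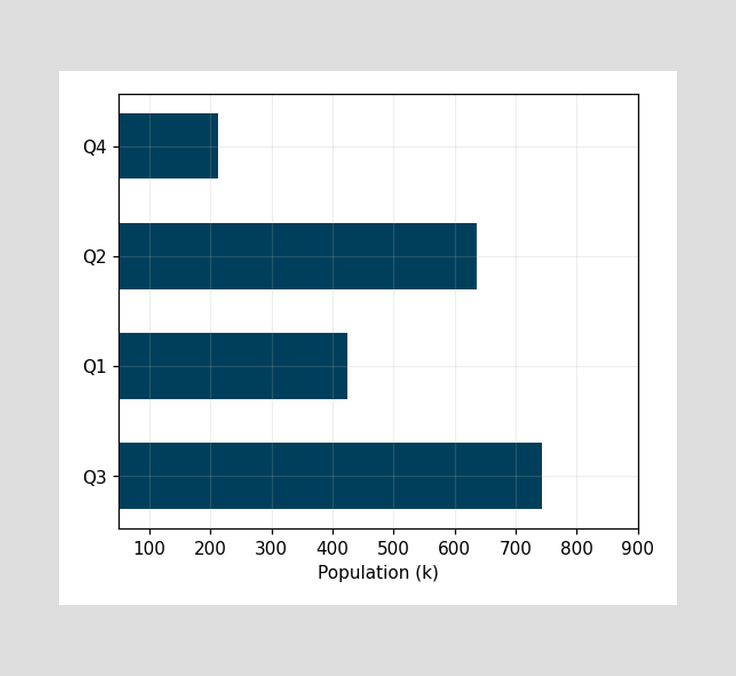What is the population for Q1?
Reading along the chart's x-axis, the Q1 bar reaches 424k.

424k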